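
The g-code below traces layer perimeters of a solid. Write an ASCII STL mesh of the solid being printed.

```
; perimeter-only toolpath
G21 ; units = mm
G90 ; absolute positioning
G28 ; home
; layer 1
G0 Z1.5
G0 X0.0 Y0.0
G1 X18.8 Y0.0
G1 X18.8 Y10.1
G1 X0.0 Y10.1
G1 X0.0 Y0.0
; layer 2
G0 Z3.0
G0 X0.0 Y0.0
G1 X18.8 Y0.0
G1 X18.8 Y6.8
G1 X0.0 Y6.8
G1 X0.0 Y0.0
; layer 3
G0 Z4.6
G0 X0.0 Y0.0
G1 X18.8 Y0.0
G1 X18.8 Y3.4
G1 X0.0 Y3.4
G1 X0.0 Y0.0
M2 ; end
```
solid part
  facet normal 0.0000 0.0000 -1.0000
    outer loop
      vertex 18.8 13.5 0.0
      vertex 18.8 0.0 0.0
      vertex 0.0 0.0 0.0
    endloop
  endfacet
  facet normal 0.0000 0.0000 -1.0000
    outer loop
      vertex 0.0 13.5 0.0
      vertex 18.8 13.5 0.0
      vertex 0.0 0.0 0.0
    endloop
  endfacet
  facet normal 0.0000 -1.0000 0.0000
    outer loop
      vertex 0.0 0.0 0.0
      vertex 18.8 0.0 0.0
      vertex 18.8 0.0 6.1
    endloop
  endfacet
  facet normal 0.0000 -1.0000 0.0000
    outer loop
      vertex 0.0 0.0 0.0
      vertex 18.8 0.0 6.1
      vertex 0.0 0.0 6.1
    endloop
  endfacet
  facet normal 0.0000 0.4118 0.9113
    outer loop
      vertex 0.0 0.0 6.1
      vertex 18.8 0.0 6.1
      vertex 18.8 13.5 0.0
    endloop
  endfacet
  facet normal 0.0000 0.4118 0.9113
    outer loop
      vertex 0.0 0.0 6.1
      vertex 18.8 13.5 0.0
      vertex 0.0 13.5 0.0
    endloop
  endfacet
  facet normal -1.0000 0.0000 0.0000
    outer loop
      vertex 0.0 0.0 6.1
      vertex 0.0 13.5 0.0
      vertex 0.0 0.0 0.0
    endloop
  endfacet
  facet normal 1.0000 0.0000 0.0000
    outer loop
      vertex 18.8 0.0 0.0
      vertex 18.8 13.5 0.0
      vertex 18.8 0.0 6.1
    endloop
  endfacet
endsolid part

The G0 Z moves step by Δz≈1.5 mm. The G1 loops shrink linearly with z, so the solid tapers from its base footprint up to z≈6.1. Closing with a flat bottom cap and the tapered top and triangulating gives 8 facets — a wedge (ramp): 18.8 × 13.5 mm base, rising to 6.1 mm along the y=0 edge and sloping linearly to z=0 at y=13.5.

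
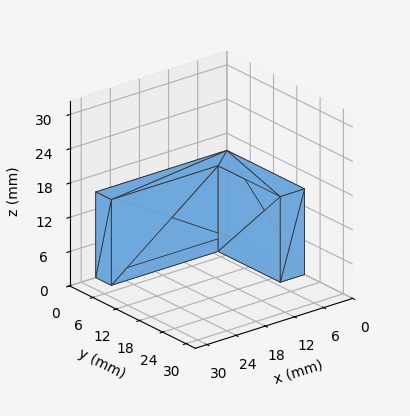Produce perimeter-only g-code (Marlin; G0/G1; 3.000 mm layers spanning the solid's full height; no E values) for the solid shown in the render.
Reading the render: the shape is an L-shaped prism: outer 27 × 20 mm, arm thicknesses ≈ 4 mm (horizontal) and 5 mm (vertical), extruded 15 mm in z (dimensions read to the nearest mm from the axis ticks). For the g-code, the solid's height is divided into equal slices at the stated Δz and each level perimeter traced with G1 moves after a G0 lift.

; perimeter-only toolpath
G21 ; units = mm
G90 ; absolute positioning
G28 ; home
; layer 1
G0 Z3.000
G0 X0.000 Y0.000
G1 X27.000 Y0.000
G1 X27.000 Y4.000
G1 X5.000 Y4.000
G1 X5.000 Y20.000
G1 X0.000 Y20.000
G1 X0.000 Y0.000
; layer 2
G0 Z6.000
G0 X0.000 Y0.000
G1 X27.000 Y0.000
G1 X27.000 Y4.000
G1 X5.000 Y4.000
G1 X5.000 Y20.000
G1 X0.000 Y20.000
G1 X0.000 Y0.000
; layer 3
G0 Z9.000
G0 X0.000 Y0.000
G1 X27.000 Y0.000
G1 X27.000 Y4.000
G1 X5.000 Y4.000
G1 X5.000 Y20.000
G1 X0.000 Y20.000
G1 X0.000 Y0.000
; layer 4
G0 Z12.000
G0 X0.000 Y0.000
G1 X27.000 Y0.000
G1 X27.000 Y4.000
G1 X5.000 Y4.000
G1 X5.000 Y20.000
G1 X0.000 Y20.000
G1 X0.000 Y0.000
; layer 5
G0 Z15.000
G0 X0.000 Y0.000
G1 X27.000 Y0.000
G1 X27.000 Y4.000
G1 X5.000 Y4.000
G1 X5.000 Y20.000
G1 X0.000 Y20.000
G1 X0.000 Y0.000
M2 ; end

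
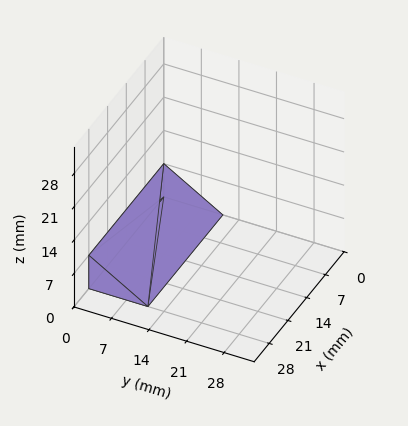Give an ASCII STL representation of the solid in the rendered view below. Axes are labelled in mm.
Reading the render: the shape is a wedge (ramp): 28 × 11 mm base, rising to 7 mm along the y=0 edge and sloping linearly to z=0 at y=11 (dimensions read to the nearest mm from the axis ticks). For the STL, each face is triangulated and given an outward normal.

solid part
  facet normal 0.0000 0.0000 -1.0000
    outer loop
      vertex 28.000 11.000 0.000
      vertex 28.000 0.000 0.000
      vertex 0.000 0.000 0.000
    endloop
  endfacet
  facet normal 0.0000 0.0000 -1.0000
    outer loop
      vertex 0.000 11.000 0.000
      vertex 28.000 11.000 0.000
      vertex 0.000 0.000 0.000
    endloop
  endfacet
  facet normal 0.0000 -1.0000 0.0000
    outer loop
      vertex 0.000 0.000 0.000
      vertex 28.000 0.000 0.000
      vertex 28.000 0.000 7.000
    endloop
  endfacet
  facet normal 0.0000 -1.0000 0.0000
    outer loop
      vertex 0.000 0.000 0.000
      vertex 28.000 0.000 7.000
      vertex 0.000 0.000 7.000
    endloop
  endfacet
  facet normal 0.0000 0.5369 0.8437
    outer loop
      vertex 0.000 0.000 7.000
      vertex 28.000 0.000 7.000
      vertex 28.000 11.000 0.000
    endloop
  endfacet
  facet normal 0.0000 0.5369 0.8437
    outer loop
      vertex 0.000 0.000 7.000
      vertex 28.000 11.000 0.000
      vertex 0.000 11.000 0.000
    endloop
  endfacet
  facet normal -1.0000 0.0000 0.0000
    outer loop
      vertex 0.000 0.000 7.000
      vertex 0.000 11.000 0.000
      vertex 0.000 0.000 0.000
    endloop
  endfacet
  facet normal 1.0000 0.0000 0.0000
    outer loop
      vertex 28.000 0.000 0.000
      vertex 28.000 11.000 0.000
      vertex 28.000 0.000 7.000
    endloop
  endfacet
endsolid part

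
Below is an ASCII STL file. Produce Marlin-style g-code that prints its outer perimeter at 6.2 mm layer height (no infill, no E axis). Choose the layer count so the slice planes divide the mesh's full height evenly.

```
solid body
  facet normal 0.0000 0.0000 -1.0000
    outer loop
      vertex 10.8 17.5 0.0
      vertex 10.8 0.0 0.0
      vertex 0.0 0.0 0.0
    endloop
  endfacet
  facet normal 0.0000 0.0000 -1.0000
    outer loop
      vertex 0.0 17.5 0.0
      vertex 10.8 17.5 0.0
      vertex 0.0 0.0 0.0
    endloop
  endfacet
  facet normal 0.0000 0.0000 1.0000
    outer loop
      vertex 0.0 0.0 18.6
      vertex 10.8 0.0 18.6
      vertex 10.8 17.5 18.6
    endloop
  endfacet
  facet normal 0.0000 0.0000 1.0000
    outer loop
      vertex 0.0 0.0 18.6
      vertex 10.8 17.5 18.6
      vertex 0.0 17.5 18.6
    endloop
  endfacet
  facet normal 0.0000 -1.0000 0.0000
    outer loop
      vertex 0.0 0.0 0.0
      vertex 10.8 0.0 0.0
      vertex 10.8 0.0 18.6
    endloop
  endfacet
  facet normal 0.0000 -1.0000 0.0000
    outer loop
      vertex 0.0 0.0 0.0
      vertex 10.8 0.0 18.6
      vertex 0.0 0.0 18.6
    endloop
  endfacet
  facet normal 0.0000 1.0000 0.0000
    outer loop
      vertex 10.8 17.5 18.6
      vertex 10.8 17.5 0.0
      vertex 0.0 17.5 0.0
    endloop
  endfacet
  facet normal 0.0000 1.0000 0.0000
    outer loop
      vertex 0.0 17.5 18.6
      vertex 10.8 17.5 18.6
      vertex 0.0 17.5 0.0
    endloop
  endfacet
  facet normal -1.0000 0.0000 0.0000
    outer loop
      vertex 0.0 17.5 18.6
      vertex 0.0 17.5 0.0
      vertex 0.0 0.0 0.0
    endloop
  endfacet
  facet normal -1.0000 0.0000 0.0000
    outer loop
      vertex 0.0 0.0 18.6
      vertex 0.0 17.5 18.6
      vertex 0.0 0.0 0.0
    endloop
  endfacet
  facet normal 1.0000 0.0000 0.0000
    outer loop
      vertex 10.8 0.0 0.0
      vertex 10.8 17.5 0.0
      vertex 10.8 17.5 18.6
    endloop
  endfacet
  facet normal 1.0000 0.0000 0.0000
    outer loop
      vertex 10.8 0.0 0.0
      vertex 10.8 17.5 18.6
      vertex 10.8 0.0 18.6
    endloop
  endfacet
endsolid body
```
; perimeter-only toolpath
G21 ; units = mm
G90 ; absolute positioning
G28 ; home
; layer 1
G0 Z6.2
G0 X0.0 Y0.0
G1 X10.8 Y0.0
G1 X10.8 Y17.5
G1 X0.0 Y17.5
G1 X0.0 Y0.0
; layer 2
G0 Z12.4
G0 X0.0 Y0.0
G1 X10.8 Y0.0
G1 X10.8 Y17.5
G1 X0.0 Y17.5
G1 X0.0 Y0.0
; layer 3
G0 Z18.6
G0 X0.0 Y0.0
G1 X10.8 Y0.0
G1 X10.8 Y17.5
G1 X0.0 Y17.5
G1 X0.0 Y0.0
M2 ; end

The solid is a rectangular box, roughly 10.8 × 17.5 mm footprint and 18.6 mm tall. Slicing at Δz = 6.2 mm — 3 equal slices spanning the solid's height, so layer i sits at z = i·h/3 — gives 3 non-empty perimeters. Each is a 4-segment closed polygon; G0 lifts to the layer z and rapids to the start vertex, then G1 traces the edges.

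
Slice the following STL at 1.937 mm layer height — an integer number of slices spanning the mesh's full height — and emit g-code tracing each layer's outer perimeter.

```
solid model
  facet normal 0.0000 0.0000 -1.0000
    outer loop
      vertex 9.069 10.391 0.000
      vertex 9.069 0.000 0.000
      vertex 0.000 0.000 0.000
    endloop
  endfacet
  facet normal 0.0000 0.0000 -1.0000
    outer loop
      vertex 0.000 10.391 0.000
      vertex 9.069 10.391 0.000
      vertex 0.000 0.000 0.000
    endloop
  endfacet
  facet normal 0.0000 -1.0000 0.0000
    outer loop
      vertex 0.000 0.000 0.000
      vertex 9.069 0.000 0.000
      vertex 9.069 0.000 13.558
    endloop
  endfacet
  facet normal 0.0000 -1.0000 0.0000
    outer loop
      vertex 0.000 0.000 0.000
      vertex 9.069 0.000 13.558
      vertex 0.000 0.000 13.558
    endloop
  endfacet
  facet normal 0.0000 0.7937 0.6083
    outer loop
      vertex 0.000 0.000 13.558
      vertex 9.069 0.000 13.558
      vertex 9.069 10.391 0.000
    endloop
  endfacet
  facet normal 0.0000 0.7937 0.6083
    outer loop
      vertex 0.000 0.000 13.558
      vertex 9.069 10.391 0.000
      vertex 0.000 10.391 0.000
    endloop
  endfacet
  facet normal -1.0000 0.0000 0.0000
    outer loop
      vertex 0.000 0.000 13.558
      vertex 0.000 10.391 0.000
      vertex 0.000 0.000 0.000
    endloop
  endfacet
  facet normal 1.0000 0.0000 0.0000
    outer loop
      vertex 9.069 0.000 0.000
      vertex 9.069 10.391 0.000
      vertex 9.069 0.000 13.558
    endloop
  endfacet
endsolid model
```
; perimeter-only toolpath
G21 ; units = mm
G90 ; absolute positioning
G28 ; home
; layer 1
G0 Z1.937
G0 X0.000 Y0.000
G1 X9.069 Y0.000
G1 X9.069 Y8.907
G1 X0.000 Y8.907
G1 X0.000 Y0.000
; layer 2
G0 Z3.874
G0 X0.000 Y0.000
G1 X9.069 Y0.000
G1 X9.069 Y7.422
G1 X0.000 Y7.422
G1 X0.000 Y0.000
; layer 3
G0 Z5.811
G0 X0.000 Y0.000
G1 X9.069 Y0.000
G1 X9.069 Y5.938
G1 X0.000 Y5.938
G1 X0.000 Y0.000
; layer 4
G0 Z7.747
G0 X0.000 Y0.000
G1 X9.069 Y0.000
G1 X9.069 Y4.453
G1 X0.000 Y4.453
G1 X0.000 Y0.000
; layer 5
G0 Z9.684
G0 X0.000 Y0.000
G1 X9.069 Y0.000
G1 X9.069 Y2.969
G1 X0.000 Y2.969
G1 X0.000 Y0.000
; layer 6
G0 Z11.621
G0 X0.000 Y0.000
G1 X9.069 Y0.000
G1 X9.069 Y1.484
G1 X0.000 Y1.484
G1 X0.000 Y0.000
M2 ; end

The solid is a wedge (ramp): 9.07 × 10.4 mm base, rising to 13.6 mm along the y=0 edge and sloping linearly to z=0 at y=10.4. Slicing at Δz = 1.937 mm — 7 equal slices spanning the solid's height, so layer i sits at z = i·h/7 — gives 6 non-empty perimeters. Each is a 4-segment closed polygon; G0 lifts to the layer z and rapids to the start vertex, then G1 traces the edges. The cross-section shrinks linearly with z (the slice at the apex is degenerate and omitted).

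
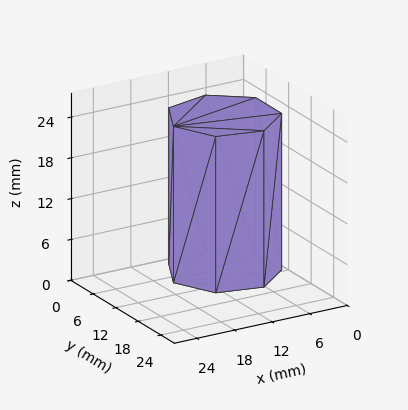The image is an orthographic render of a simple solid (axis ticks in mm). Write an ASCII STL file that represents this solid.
Reading the render: the shape is a regular 7-sided prism (a cylinder approximated with 7 flat sides), circumscribed radius ≈ 8 mm, height ≈ 23 mm (dimensions read to the nearest mm from the axis ticks). For the STL, each face is triangulated and given an outward normal.

solid part
  facet normal 0.0000 0.0000 -1.0000
    outer loop
      vertex 6.220 15.799 0.000
      vertex 12.988 14.255 0.000
      vertex 16.000 8.000 0.000
    endloop
  endfacet
  facet normal 0.0000 0.0000 -1.0000
    outer loop
      vertex 0.792 11.471 0.000
      vertex 6.220 15.799 0.000
      vertex 16.000 8.000 0.000
    endloop
  endfacet
  facet normal 0.0000 0.0000 -1.0000
    outer loop
      vertex 0.792 4.529 0.000
      vertex 0.792 11.471 0.000
      vertex 16.000 8.000 0.000
    endloop
  endfacet
  facet normal 0.0000 0.0000 -1.0000
    outer loop
      vertex 6.220 0.201 0.000
      vertex 0.792 4.529 0.000
      vertex 16.000 8.000 0.000
    endloop
  endfacet
  facet normal 0.0000 0.0000 -1.0000
    outer loop
      vertex 12.988 1.745 0.000
      vertex 6.220 0.201 0.000
      vertex 16.000 8.000 0.000
    endloop
  endfacet
  facet normal 0.0000 0.0000 1.0000
    outer loop
      vertex 16.000 8.000 23.000
      vertex 12.988 14.255 23.000
      vertex 6.220 15.799 23.000
    endloop
  endfacet
  facet normal 0.0000 0.0000 1.0000
    outer loop
      vertex 16.000 8.000 23.000
      vertex 6.220 15.799 23.000
      vertex 0.792 11.471 23.000
    endloop
  endfacet
  facet normal 0.0000 0.0000 1.0000
    outer loop
      vertex 16.000 8.000 23.000
      vertex 0.792 11.471 23.000
      vertex 0.792 4.529 23.000
    endloop
  endfacet
  facet normal 0.0000 0.0000 1.0000
    outer loop
      vertex 16.000 8.000 23.000
      vertex 0.792 4.529 23.000
      vertex 6.220 0.201 23.000
    endloop
  endfacet
  facet normal 0.0000 0.0000 1.0000
    outer loop
      vertex 16.000 8.000 23.000
      vertex 6.220 0.201 23.000
      vertex 12.988 1.745 23.000
    endloop
  endfacet
  facet normal 0.9010 0.4339 0.0000
    outer loop
      vertex 16.000 8.000 0.000
      vertex 12.988 14.255 0.000
      vertex 12.988 14.255 23.000
    endloop
  endfacet
  facet normal 0.9010 0.4339 0.0000
    outer loop
      vertex 16.000 8.000 0.000
      vertex 12.988 14.255 23.000
      vertex 16.000 8.000 23.000
    endloop
  endfacet
  facet normal 0.2224 0.9750 0.0000
    outer loop
      vertex 12.988 14.255 0.000
      vertex 6.220 15.799 0.000
      vertex 6.220 15.799 23.000
    endloop
  endfacet
  facet normal 0.2224 0.9750 0.0000
    outer loop
      vertex 12.988 14.255 0.000
      vertex 6.220 15.799 23.000
      vertex 12.988 14.255 23.000
    endloop
  endfacet
  facet normal -0.6234 0.7819 0.0000
    outer loop
      vertex 6.220 15.799 0.000
      vertex 0.792 11.471 0.000
      vertex 0.792 11.471 23.000
    endloop
  endfacet
  facet normal -0.6234 0.7819 0.0000
    outer loop
      vertex 6.220 15.799 0.000
      vertex 0.792 11.471 23.000
      vertex 6.220 15.799 23.000
    endloop
  endfacet
  facet normal -1.0000 0.0000 0.0000
    outer loop
      vertex 0.792 11.471 0.000
      vertex 0.792 4.529 0.000
      vertex 0.792 4.529 23.000
    endloop
  endfacet
  facet normal -1.0000 0.0000 0.0000
    outer loop
      vertex 0.792 11.471 0.000
      vertex 0.792 4.529 23.000
      vertex 0.792 11.471 23.000
    endloop
  endfacet
  facet normal -0.6234 -0.7819 0.0000
    outer loop
      vertex 0.792 4.529 0.000
      vertex 6.220 0.201 0.000
      vertex 6.220 0.201 23.000
    endloop
  endfacet
  facet normal -0.6234 -0.7819 0.0000
    outer loop
      vertex 0.792 4.529 0.000
      vertex 6.220 0.201 23.000
      vertex 0.792 4.529 23.000
    endloop
  endfacet
  facet normal 0.2224 -0.9750 0.0000
    outer loop
      vertex 6.220 0.201 0.000
      vertex 12.988 1.745 0.000
      vertex 12.988 1.745 23.000
    endloop
  endfacet
  facet normal 0.2224 -0.9750 0.0000
    outer loop
      vertex 6.220 0.201 0.000
      vertex 12.988 1.745 23.000
      vertex 6.220 0.201 23.000
    endloop
  endfacet
  facet normal 0.9010 -0.4339 0.0000
    outer loop
      vertex 12.988 1.745 0.000
      vertex 16.000 8.000 0.000
      vertex 16.000 8.000 23.000
    endloop
  endfacet
  facet normal 0.9010 -0.4339 0.0000
    outer loop
      vertex 12.988 1.745 0.000
      vertex 16.000 8.000 23.000
      vertex 12.988 1.745 23.000
    endloop
  endfacet
endsolid part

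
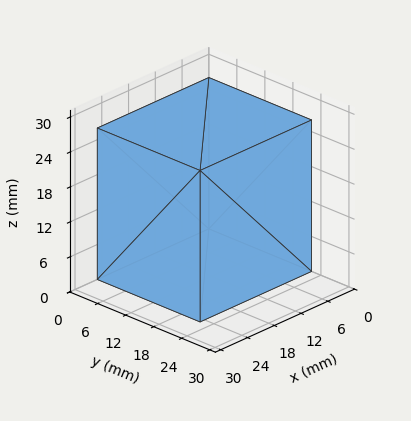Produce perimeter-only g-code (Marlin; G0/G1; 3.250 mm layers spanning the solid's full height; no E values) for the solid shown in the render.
Reading the render: the shape is a rectangular box, roughly 25 × 22 mm footprint and 26 mm tall (dimensions read to the nearest mm from the axis ticks). For the g-code, the solid's height is divided into equal slices at the stated Δz and each level perimeter traced with G1 moves after a G0 lift.

; perimeter-only toolpath
G21 ; units = mm
G90 ; absolute positioning
G28 ; home
; layer 1
G0 Z3.250
G0 X0.000 Y0.000
G1 X25.000 Y0.000
G1 X25.000 Y22.000
G1 X0.000 Y22.000
G1 X0.000 Y0.000
; layer 2
G0 Z6.500
G0 X0.000 Y0.000
G1 X25.000 Y0.000
G1 X25.000 Y22.000
G1 X0.000 Y22.000
G1 X0.000 Y0.000
; layer 3
G0 Z9.750
G0 X0.000 Y0.000
G1 X25.000 Y0.000
G1 X25.000 Y22.000
G1 X0.000 Y22.000
G1 X0.000 Y0.000
; layer 4
G0 Z13.000
G0 X0.000 Y0.000
G1 X25.000 Y0.000
G1 X25.000 Y22.000
G1 X0.000 Y22.000
G1 X0.000 Y0.000
; layer 5
G0 Z16.250
G0 X0.000 Y0.000
G1 X25.000 Y0.000
G1 X25.000 Y22.000
G1 X0.000 Y22.000
G1 X0.000 Y0.000
; layer 6
G0 Z19.500
G0 X0.000 Y0.000
G1 X25.000 Y0.000
G1 X25.000 Y22.000
G1 X0.000 Y22.000
G1 X0.000 Y0.000
; layer 7
G0 Z22.750
G0 X0.000 Y0.000
G1 X25.000 Y0.000
G1 X25.000 Y22.000
G1 X0.000 Y22.000
G1 X0.000 Y0.000
; layer 8
G0 Z26.000
G0 X0.000 Y0.000
G1 X25.000 Y0.000
G1 X25.000 Y22.000
G1 X0.000 Y22.000
G1 X0.000 Y0.000
M2 ; end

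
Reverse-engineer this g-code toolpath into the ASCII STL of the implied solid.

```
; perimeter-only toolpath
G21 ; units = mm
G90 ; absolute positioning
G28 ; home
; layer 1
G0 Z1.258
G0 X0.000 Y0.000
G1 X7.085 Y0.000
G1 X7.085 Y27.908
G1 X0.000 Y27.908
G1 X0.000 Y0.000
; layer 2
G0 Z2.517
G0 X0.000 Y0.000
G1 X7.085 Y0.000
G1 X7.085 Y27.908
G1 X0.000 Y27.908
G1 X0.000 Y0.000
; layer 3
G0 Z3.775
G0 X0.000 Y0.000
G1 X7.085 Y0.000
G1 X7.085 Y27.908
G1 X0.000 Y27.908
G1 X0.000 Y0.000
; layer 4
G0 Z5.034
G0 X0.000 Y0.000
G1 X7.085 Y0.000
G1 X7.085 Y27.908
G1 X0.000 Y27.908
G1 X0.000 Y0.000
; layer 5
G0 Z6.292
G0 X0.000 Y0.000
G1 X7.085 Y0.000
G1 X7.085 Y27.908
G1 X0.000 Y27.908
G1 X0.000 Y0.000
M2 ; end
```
solid part
  facet normal 0.0000 0.0000 -1.0000
    outer loop
      vertex 7.085 27.908 0.000
      vertex 7.085 0.000 0.000
      vertex 0.000 0.000 0.000
    endloop
  endfacet
  facet normal 0.0000 0.0000 -1.0000
    outer loop
      vertex 0.000 27.908 0.000
      vertex 7.085 27.908 0.000
      vertex 0.000 0.000 0.000
    endloop
  endfacet
  facet normal 0.0000 0.0000 1.0000
    outer loop
      vertex 0.000 0.000 6.292
      vertex 7.085 0.000 6.292
      vertex 7.085 27.908 6.292
    endloop
  endfacet
  facet normal 0.0000 0.0000 1.0000
    outer loop
      vertex 0.000 0.000 6.292
      vertex 7.085 27.908 6.292
      vertex 0.000 27.908 6.292
    endloop
  endfacet
  facet normal 0.0000 -1.0000 0.0000
    outer loop
      vertex 0.000 0.000 0.000
      vertex 7.085 0.000 0.000
      vertex 7.085 0.000 6.292
    endloop
  endfacet
  facet normal 0.0000 -1.0000 0.0000
    outer loop
      vertex 0.000 0.000 0.000
      vertex 7.085 0.000 6.292
      vertex 0.000 0.000 6.292
    endloop
  endfacet
  facet normal 0.0000 1.0000 0.0000
    outer loop
      vertex 7.085 27.908 6.292
      vertex 7.085 27.908 0.000
      vertex 0.000 27.908 0.000
    endloop
  endfacet
  facet normal 0.0000 1.0000 0.0000
    outer loop
      vertex 0.000 27.908 6.292
      vertex 7.085 27.908 6.292
      vertex 0.000 27.908 0.000
    endloop
  endfacet
  facet normal -1.0000 0.0000 0.0000
    outer loop
      vertex 0.000 27.908 6.292
      vertex 0.000 27.908 0.000
      vertex 0.000 0.000 0.000
    endloop
  endfacet
  facet normal -1.0000 0.0000 0.0000
    outer loop
      vertex 0.000 0.000 6.292
      vertex 0.000 27.908 6.292
      vertex 0.000 0.000 0.000
    endloop
  endfacet
  facet normal 1.0000 0.0000 0.0000
    outer loop
      vertex 7.085 0.000 0.000
      vertex 7.085 27.908 0.000
      vertex 7.085 27.908 6.292
    endloop
  endfacet
  facet normal 1.0000 0.0000 0.0000
    outer loop
      vertex 7.085 0.000 0.000
      vertex 7.085 27.908 6.292
      vertex 7.085 0.000 6.292
    endloop
  endfacet
endsolid part

The G0 Z moves step by Δz≈1.258 mm. Every layer's G1 loop is the same polygon, so the solid is a straight extrusion of it from z=0 to z≈6.29. Closing with flat bottom and top caps and triangulating gives 12 facets — a rectangular box, roughly 7.08 × 27.9 mm footprint and 6.29 mm tall.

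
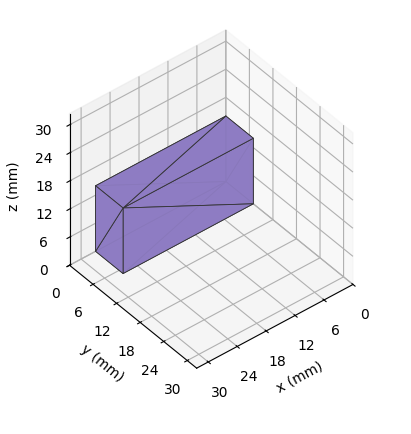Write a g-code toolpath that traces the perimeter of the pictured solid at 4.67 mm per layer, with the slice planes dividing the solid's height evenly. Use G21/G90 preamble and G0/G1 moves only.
Reading the render: the shape is a rectangular box, roughly 27 × 7 mm footprint and 14 mm tall (dimensions read to the nearest mm from the axis ticks). For the g-code, the solid's height is divided into equal slices at the stated Δz and each level perimeter traced with G1 moves after a G0 lift.

; perimeter-only toolpath
G21 ; units = mm
G90 ; absolute positioning
G28 ; home
; layer 1
G0 Z4.67
G0 X0.00 Y0.00
G1 X27.00 Y0.00
G1 X27.00 Y7.00
G1 X0.00 Y7.00
G1 X0.00 Y0.00
; layer 2
G0 Z9.33
G0 X0.00 Y0.00
G1 X27.00 Y0.00
G1 X27.00 Y7.00
G1 X0.00 Y7.00
G1 X0.00 Y0.00
; layer 3
G0 Z14.00
G0 X0.00 Y0.00
G1 X27.00 Y0.00
G1 X27.00 Y7.00
G1 X0.00 Y7.00
G1 X0.00 Y0.00
M2 ; end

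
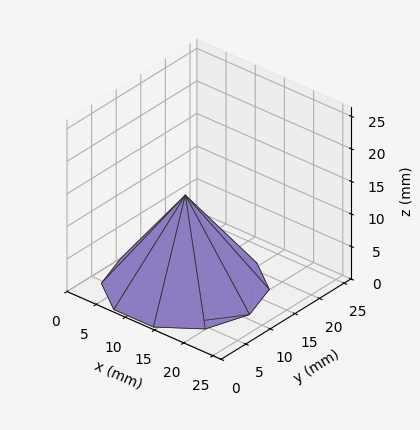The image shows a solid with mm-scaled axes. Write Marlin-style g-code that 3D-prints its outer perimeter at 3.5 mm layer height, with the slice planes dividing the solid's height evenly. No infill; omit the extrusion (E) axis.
Reading the render: the shape is a regular 10-sided pyramid, base circumscribed radius ≈ 11 mm, apex at z ≈ 14 mm (dimensions read to the nearest mm from the axis ticks). For the g-code, the solid's height is divided into equal slices at the stated Δz and each level perimeter traced with G1 moves after a G0 lift.

; perimeter-only toolpath
G21 ; units = mm
G90 ; absolute positioning
G28 ; home
; layer 1
G0 Z3.5
G0 X19.2 Y11.0
G1 X17.7 Y15.9
G1 X13.6 Y18.9
G1 X8.4 Y18.9
G1 X4.3 Y15.9
G1 X2.8 Y11.0
G1 X4.3 Y6.1
G1 X8.4 Y3.1
G1 X13.6 Y3.1
G1 X17.7 Y6.1
G1 X19.2 Y11.0
; layer 2
G0 Z7.0
G0 X16.5 Y11.0
G1 X15.4 Y14.2
G1 X12.7 Y16.2
G1 X9.3 Y16.2
G1 X6.5 Y14.2
G1 X5.5 Y11.0
G1 X6.5 Y7.8
G1 X9.3 Y5.8
G1 X12.7 Y5.8
G1 X15.4 Y7.8
G1 X16.5 Y11.0
; layer 3
G0 Z10.5
G0 X13.8 Y11.0
G1 X13.2 Y12.6
G1 X11.8 Y13.6
G1 X10.2 Y13.6
G1 X8.8 Y12.6
G1 X8.2 Y11.0
G1 X8.8 Y9.4
G1 X10.2 Y8.4
G1 X11.8 Y8.4
G1 X13.2 Y9.4
G1 X13.8 Y11.0
M2 ; end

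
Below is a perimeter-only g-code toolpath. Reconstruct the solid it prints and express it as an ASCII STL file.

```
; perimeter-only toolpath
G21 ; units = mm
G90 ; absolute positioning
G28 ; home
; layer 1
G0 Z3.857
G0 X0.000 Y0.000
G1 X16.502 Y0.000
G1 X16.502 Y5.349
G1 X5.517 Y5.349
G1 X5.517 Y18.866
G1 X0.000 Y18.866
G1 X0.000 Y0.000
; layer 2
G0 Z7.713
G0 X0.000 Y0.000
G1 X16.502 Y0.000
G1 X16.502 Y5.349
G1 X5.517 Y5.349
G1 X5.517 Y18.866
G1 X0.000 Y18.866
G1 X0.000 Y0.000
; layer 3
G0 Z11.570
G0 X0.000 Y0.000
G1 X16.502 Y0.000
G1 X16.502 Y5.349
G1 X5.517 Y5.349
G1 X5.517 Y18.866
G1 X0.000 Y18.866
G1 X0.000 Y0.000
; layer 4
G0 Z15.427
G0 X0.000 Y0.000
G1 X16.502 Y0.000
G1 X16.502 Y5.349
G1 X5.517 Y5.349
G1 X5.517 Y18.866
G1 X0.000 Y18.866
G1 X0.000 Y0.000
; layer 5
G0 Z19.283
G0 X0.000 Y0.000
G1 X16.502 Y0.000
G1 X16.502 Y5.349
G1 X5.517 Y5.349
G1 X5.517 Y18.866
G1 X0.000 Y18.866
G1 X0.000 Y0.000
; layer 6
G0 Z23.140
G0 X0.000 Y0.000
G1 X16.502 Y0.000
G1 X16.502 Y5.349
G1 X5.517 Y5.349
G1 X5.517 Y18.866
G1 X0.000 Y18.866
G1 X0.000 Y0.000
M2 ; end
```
solid part
  facet normal 0.0000 0.0000 -1.0000
    outer loop
      vertex 16.502 5.349 0.000
      vertex 16.502 0.000 0.000
      vertex 0.000 0.000 0.000
    endloop
  endfacet
  facet normal 0.0000 0.0000 -1.0000
    outer loop
      vertex 5.517 5.349 0.000
      vertex 16.502 5.349 0.000
      vertex 0.000 0.000 0.000
    endloop
  endfacet
  facet normal 0.0000 0.0000 -1.0000
    outer loop
      vertex 5.517 18.866 0.000
      vertex 5.517 5.349 0.000
      vertex 0.000 0.000 0.000
    endloop
  endfacet
  facet normal 0.0000 0.0000 -1.0000
    outer loop
      vertex 0.000 18.866 0.000
      vertex 5.517 18.866 0.000
      vertex 0.000 0.000 0.000
    endloop
  endfacet
  facet normal 0.0000 0.0000 1.0000
    outer loop
      vertex 0.000 0.000 23.140
      vertex 16.502 0.000 23.140
      vertex 16.502 5.349 23.140
    endloop
  endfacet
  facet normal 0.0000 0.0000 1.0000
    outer loop
      vertex 0.000 0.000 23.140
      vertex 16.502 5.349 23.140
      vertex 5.517 5.349 23.140
    endloop
  endfacet
  facet normal 0.0000 0.0000 1.0000
    outer loop
      vertex 0.000 0.000 23.140
      vertex 5.517 5.349 23.140
      vertex 5.517 18.866 23.140
    endloop
  endfacet
  facet normal 0.0000 0.0000 1.0000
    outer loop
      vertex 0.000 0.000 23.140
      vertex 5.517 18.866 23.140
      vertex 0.000 18.866 23.140
    endloop
  endfacet
  facet normal 0.0000 -1.0000 0.0000
    outer loop
      vertex 0.000 0.000 0.000
      vertex 16.502 0.000 0.000
      vertex 16.502 0.000 23.140
    endloop
  endfacet
  facet normal 0.0000 -1.0000 0.0000
    outer loop
      vertex 0.000 0.000 0.000
      vertex 16.502 0.000 23.140
      vertex 0.000 0.000 23.140
    endloop
  endfacet
  facet normal 1.0000 0.0000 0.0000
    outer loop
      vertex 16.502 0.000 0.000
      vertex 16.502 5.349 0.000
      vertex 16.502 5.349 23.140
    endloop
  endfacet
  facet normal 1.0000 0.0000 0.0000
    outer loop
      vertex 16.502 0.000 0.000
      vertex 16.502 5.349 23.140
      vertex 16.502 0.000 23.140
    endloop
  endfacet
  facet normal 0.0000 1.0000 0.0000
    outer loop
      vertex 16.502 5.349 0.000
      vertex 5.517 5.349 0.000
      vertex 5.517 5.349 23.140
    endloop
  endfacet
  facet normal 0.0000 1.0000 0.0000
    outer loop
      vertex 16.502 5.349 0.000
      vertex 5.517 5.349 23.140
      vertex 16.502 5.349 23.140
    endloop
  endfacet
  facet normal 1.0000 0.0000 0.0000
    outer loop
      vertex 5.517 5.349 0.000
      vertex 5.517 18.866 0.000
      vertex 5.517 18.866 23.140
    endloop
  endfacet
  facet normal 1.0000 0.0000 0.0000
    outer loop
      vertex 5.517 5.349 0.000
      vertex 5.517 18.866 23.140
      vertex 5.517 5.349 23.140
    endloop
  endfacet
  facet normal 0.0000 1.0000 0.0000
    outer loop
      vertex 5.517 18.866 0.000
      vertex 0.000 18.866 0.000
      vertex 0.000 18.866 23.140
    endloop
  endfacet
  facet normal 0.0000 1.0000 0.0000
    outer loop
      vertex 5.517 18.866 0.000
      vertex 0.000 18.866 23.140
      vertex 5.517 18.866 23.140
    endloop
  endfacet
  facet normal -1.0000 0.0000 0.0000
    outer loop
      vertex 0.000 18.866 0.000
      vertex 0.000 0.000 0.000
      vertex 0.000 0.000 23.140
    endloop
  endfacet
  facet normal -1.0000 0.0000 0.0000
    outer loop
      vertex 0.000 18.866 0.000
      vertex 0.000 0.000 23.140
      vertex 0.000 18.866 23.140
    endloop
  endfacet
endsolid part

The G0 Z moves step by Δz≈3.857 mm. Every layer's G1 loop is the same polygon, so the solid is a straight extrusion of it from z=0 to z≈23.1. Closing with flat bottom and top caps and triangulating gives 20 facets — an L-shaped prism: outer 16.5 × 18.9 mm, arm thicknesses ≈ 5.35 mm (horizontal) and 5.52 mm (vertical), extruded 23.1 mm in z.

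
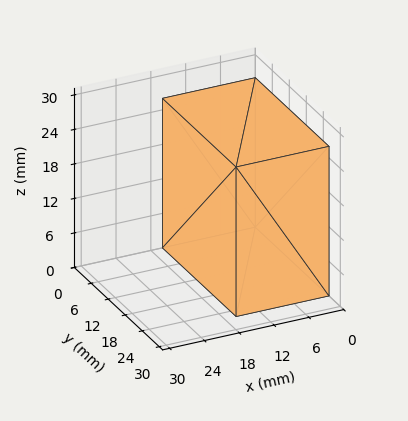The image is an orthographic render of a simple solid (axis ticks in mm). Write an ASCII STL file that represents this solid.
Reading the render: the shape is a rectangular box, roughly 16 × 26 mm footprint and 26 mm tall (dimensions read to the nearest mm from the axis ticks). For the STL, each face is triangulated and given an outward normal.

solid part
  facet normal 0.0000 0.0000 -1.0000
    outer loop
      vertex 16.00 26.00 0.00
      vertex 16.00 0.00 0.00
      vertex 0.00 0.00 0.00
    endloop
  endfacet
  facet normal 0.0000 0.0000 -1.0000
    outer loop
      vertex 0.00 26.00 0.00
      vertex 16.00 26.00 0.00
      vertex 0.00 0.00 0.00
    endloop
  endfacet
  facet normal 0.0000 0.0000 1.0000
    outer loop
      vertex 0.00 0.00 26.00
      vertex 16.00 0.00 26.00
      vertex 16.00 26.00 26.00
    endloop
  endfacet
  facet normal 0.0000 0.0000 1.0000
    outer loop
      vertex 0.00 0.00 26.00
      vertex 16.00 26.00 26.00
      vertex 0.00 26.00 26.00
    endloop
  endfacet
  facet normal 0.0000 -1.0000 0.0000
    outer loop
      vertex 0.00 0.00 0.00
      vertex 16.00 0.00 0.00
      vertex 16.00 0.00 26.00
    endloop
  endfacet
  facet normal 0.0000 -1.0000 0.0000
    outer loop
      vertex 0.00 0.00 0.00
      vertex 16.00 0.00 26.00
      vertex 0.00 0.00 26.00
    endloop
  endfacet
  facet normal 0.0000 1.0000 0.0000
    outer loop
      vertex 16.00 26.00 26.00
      vertex 16.00 26.00 0.00
      vertex 0.00 26.00 0.00
    endloop
  endfacet
  facet normal 0.0000 1.0000 0.0000
    outer loop
      vertex 0.00 26.00 26.00
      vertex 16.00 26.00 26.00
      vertex 0.00 26.00 0.00
    endloop
  endfacet
  facet normal -1.0000 0.0000 0.0000
    outer loop
      vertex 0.00 26.00 26.00
      vertex 0.00 26.00 0.00
      vertex 0.00 0.00 0.00
    endloop
  endfacet
  facet normal -1.0000 0.0000 0.0000
    outer loop
      vertex 0.00 0.00 26.00
      vertex 0.00 26.00 26.00
      vertex 0.00 0.00 0.00
    endloop
  endfacet
  facet normal 1.0000 0.0000 0.0000
    outer loop
      vertex 16.00 0.00 0.00
      vertex 16.00 26.00 0.00
      vertex 16.00 26.00 26.00
    endloop
  endfacet
  facet normal 1.0000 0.0000 0.0000
    outer loop
      vertex 16.00 0.00 0.00
      vertex 16.00 26.00 26.00
      vertex 16.00 0.00 26.00
    endloop
  endfacet
endsolid part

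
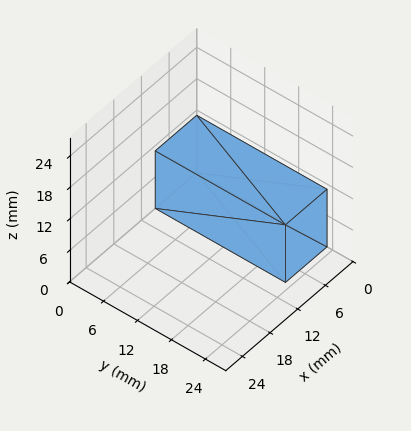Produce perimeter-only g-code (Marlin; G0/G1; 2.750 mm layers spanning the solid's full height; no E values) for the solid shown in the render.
Reading the render: the shape is a rectangular box, roughly 9 × 23 mm footprint and 11 mm tall (dimensions read to the nearest mm from the axis ticks). For the g-code, the solid's height is divided into equal slices at the stated Δz and each level perimeter traced with G1 moves after a G0 lift.

; perimeter-only toolpath
G21 ; units = mm
G90 ; absolute positioning
G28 ; home
; layer 1
G0 Z2.750
G0 X0.000 Y0.000
G1 X9.000 Y0.000
G1 X9.000 Y23.000
G1 X0.000 Y23.000
G1 X0.000 Y0.000
; layer 2
G0 Z5.500
G0 X0.000 Y0.000
G1 X9.000 Y0.000
G1 X9.000 Y23.000
G1 X0.000 Y23.000
G1 X0.000 Y0.000
; layer 3
G0 Z8.250
G0 X0.000 Y0.000
G1 X9.000 Y0.000
G1 X9.000 Y23.000
G1 X0.000 Y23.000
G1 X0.000 Y0.000
; layer 4
G0 Z11.000
G0 X0.000 Y0.000
G1 X9.000 Y0.000
G1 X9.000 Y23.000
G1 X0.000 Y23.000
G1 X0.000 Y0.000
M2 ; end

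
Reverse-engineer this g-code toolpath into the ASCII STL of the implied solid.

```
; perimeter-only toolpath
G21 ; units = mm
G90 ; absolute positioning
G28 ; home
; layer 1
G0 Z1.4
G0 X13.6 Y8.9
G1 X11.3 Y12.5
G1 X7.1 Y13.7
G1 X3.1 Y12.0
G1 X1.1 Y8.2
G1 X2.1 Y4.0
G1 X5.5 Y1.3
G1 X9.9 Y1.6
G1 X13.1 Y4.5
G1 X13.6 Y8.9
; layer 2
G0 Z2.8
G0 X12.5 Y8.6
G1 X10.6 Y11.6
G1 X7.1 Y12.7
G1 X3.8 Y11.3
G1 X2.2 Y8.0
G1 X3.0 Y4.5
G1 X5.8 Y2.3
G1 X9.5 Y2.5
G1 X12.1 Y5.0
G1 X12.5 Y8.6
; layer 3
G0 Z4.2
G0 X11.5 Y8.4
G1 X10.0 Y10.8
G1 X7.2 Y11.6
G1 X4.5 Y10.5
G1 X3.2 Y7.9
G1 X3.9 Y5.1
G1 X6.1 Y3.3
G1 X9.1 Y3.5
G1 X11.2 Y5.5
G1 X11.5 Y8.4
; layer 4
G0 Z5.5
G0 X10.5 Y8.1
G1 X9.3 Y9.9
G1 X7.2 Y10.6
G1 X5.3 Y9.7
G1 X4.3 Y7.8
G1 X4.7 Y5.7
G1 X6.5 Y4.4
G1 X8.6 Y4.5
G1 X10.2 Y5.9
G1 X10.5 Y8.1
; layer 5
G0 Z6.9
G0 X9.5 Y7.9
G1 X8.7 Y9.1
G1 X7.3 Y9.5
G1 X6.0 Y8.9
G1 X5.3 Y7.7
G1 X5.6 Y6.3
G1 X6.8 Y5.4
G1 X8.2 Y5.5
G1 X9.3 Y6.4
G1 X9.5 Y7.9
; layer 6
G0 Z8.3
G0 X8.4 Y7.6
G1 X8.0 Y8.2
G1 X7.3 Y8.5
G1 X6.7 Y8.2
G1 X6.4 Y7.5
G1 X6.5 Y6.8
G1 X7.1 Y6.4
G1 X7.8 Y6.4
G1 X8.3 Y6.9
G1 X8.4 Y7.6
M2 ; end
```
solid part
  facet normal 0.0000 0.0000 -1.0000
    outer loop
      vertex 7.0 14.8 0.0
      vertex 11.9 13.3 0.0
      vertex 14.6 9.1 0.0
    endloop
  endfacet
  facet normal 0.0000 0.0000 -1.0000
    outer loop
      vertex 2.4 12.8 0.0
      vertex 7.0 14.8 0.0
      vertex 14.6 9.1 0.0
    endloop
  endfacet
  facet normal 0.0000 0.0000 -1.0000
    outer loop
      vertex 0.1 8.3 0.0
      vertex 2.4 12.8 0.0
      vertex 14.6 9.1 0.0
    endloop
  endfacet
  facet normal 0.0000 0.0000 -1.0000
    outer loop
      vertex 1.2 3.4 0.0
      vertex 0.1 8.3 0.0
      vertex 14.6 9.1 0.0
    endloop
  endfacet
  facet normal 0.0000 0.0000 -1.0000
    outer loop
      vertex 5.2 0.3 0.0
      vertex 1.2 3.4 0.0
      vertex 14.6 9.1 0.0
    endloop
  endfacet
  facet normal 0.0000 0.0000 -1.0000
    outer loop
      vertex 10.3 0.6 0.0
      vertex 5.2 0.3 0.0
      vertex 14.6 9.1 0.0
    endloop
  endfacet
  facet normal 0.0000 0.0000 -1.0000
    outer loop
      vertex 14.0 4.0 0.0
      vertex 10.3 0.6 0.0
      vertex 14.6 9.1 0.0
    endloop
  endfacet
  facet normal 0.6829 0.4390 0.5839
    outer loop
      vertex 14.6 9.1 0.0
      vertex 11.9 13.3 0.0
      vertex 7.4 7.4 9.7
    endloop
  endfacet
  facet normal 0.2378 0.7769 0.5829
    outer loop
      vertex 11.9 13.3 0.0
      vertex 7.0 14.8 0.0
      vertex 7.4 7.4 9.7
    endloop
  endfacet
  facet normal -0.3242 0.7456 0.5822
    outer loop
      vertex 7.0 14.8 0.0
      vertex 2.4 12.8 0.0
      vertex 7.4 7.4 9.7
    endloop
  endfacet
  facet normal -0.7252 0.3707 0.5802
    outer loop
      vertex 2.4 12.8 0.0
      vertex 0.1 8.3 0.0
      vertex 7.4 7.4 9.7
    endloop
  endfacet
  facet normal -0.7941 -0.1783 0.5811
    outer loop
      vertex 0.1 8.3 0.0
      vertex 1.2 3.4 0.0
      vertex 7.4 7.4 9.7
    endloop
  endfacet
  facet normal -0.4977 -0.6422 0.5830
    outer loop
      vertex 1.2 3.4 0.0
      vertex 5.2 0.3 0.0
      vertex 7.4 7.4 9.7
    endloop
  endfacet
  facet normal 0.0477 -0.8111 0.5829
    outer loop
      vertex 5.2 0.3 0.0
      vertex 10.3 0.6 0.0
      vertex 7.4 7.4 9.7
    endloop
  endfacet
  facet normal 0.5495 -0.5980 0.5835
    outer loop
      vertex 10.3 0.6 0.0
      vertex 14.0 4.0 0.0
      vertex 7.4 7.4 9.7
    endloop
  endfacet
  facet normal 0.8072 -0.0950 0.5825
    outer loop
      vertex 14.0 4.0 0.0
      vertex 14.6 9.1 0.0
      vertex 7.4 7.4 9.7
    endloop
  endfacet
endsolid part

The G0 Z moves step by Δz≈1.4 mm. The G1 loops shrink linearly with z, so the solid tapers from its base footprint up to z≈9.7. Closing with a flat bottom cap and the tapered top and triangulating gives 16 facets — a regular 9-sided pyramid, base circumscribed radius ≈ 7.4 mm, apex at z ≈ 9.7 mm.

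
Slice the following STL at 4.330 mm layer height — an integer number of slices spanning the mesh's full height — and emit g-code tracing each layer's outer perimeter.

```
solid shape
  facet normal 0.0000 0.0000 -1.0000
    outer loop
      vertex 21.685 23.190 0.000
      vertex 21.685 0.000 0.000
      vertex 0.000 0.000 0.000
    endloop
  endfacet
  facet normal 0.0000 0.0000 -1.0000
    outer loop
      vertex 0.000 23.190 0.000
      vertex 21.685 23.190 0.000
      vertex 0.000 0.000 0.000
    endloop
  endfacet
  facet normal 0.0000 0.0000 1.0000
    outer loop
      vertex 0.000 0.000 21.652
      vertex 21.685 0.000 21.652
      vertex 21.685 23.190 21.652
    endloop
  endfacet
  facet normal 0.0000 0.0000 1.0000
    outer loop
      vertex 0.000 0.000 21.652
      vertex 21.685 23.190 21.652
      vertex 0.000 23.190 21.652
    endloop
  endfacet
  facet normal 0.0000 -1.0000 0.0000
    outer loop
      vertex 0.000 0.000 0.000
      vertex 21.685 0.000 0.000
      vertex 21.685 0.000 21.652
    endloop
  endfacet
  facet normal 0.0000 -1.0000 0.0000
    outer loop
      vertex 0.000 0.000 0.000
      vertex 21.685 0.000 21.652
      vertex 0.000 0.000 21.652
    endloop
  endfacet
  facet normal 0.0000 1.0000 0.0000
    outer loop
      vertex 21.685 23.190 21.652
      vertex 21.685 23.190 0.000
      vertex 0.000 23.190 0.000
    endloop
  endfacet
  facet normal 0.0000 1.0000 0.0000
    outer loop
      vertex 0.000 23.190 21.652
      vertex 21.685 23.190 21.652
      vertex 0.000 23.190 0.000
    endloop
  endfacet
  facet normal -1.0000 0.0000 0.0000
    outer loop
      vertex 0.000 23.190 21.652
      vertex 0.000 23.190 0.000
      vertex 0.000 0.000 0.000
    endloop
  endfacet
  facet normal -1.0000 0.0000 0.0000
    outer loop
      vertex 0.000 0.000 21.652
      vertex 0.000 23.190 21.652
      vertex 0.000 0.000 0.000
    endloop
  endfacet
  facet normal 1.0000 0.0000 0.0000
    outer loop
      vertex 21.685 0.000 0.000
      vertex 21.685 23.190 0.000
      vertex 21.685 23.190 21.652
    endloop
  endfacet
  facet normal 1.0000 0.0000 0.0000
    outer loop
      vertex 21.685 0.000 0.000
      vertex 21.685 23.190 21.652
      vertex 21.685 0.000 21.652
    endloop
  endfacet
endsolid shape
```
; perimeter-only toolpath
G21 ; units = mm
G90 ; absolute positioning
G28 ; home
; layer 1
G0 Z4.330
G0 X0.000 Y0.000
G1 X21.685 Y0.000
G1 X21.685 Y23.190
G1 X0.000 Y23.190
G1 X0.000 Y0.000
; layer 2
G0 Z8.661
G0 X0.000 Y0.000
G1 X21.685 Y0.000
G1 X21.685 Y23.190
G1 X0.000 Y23.190
G1 X0.000 Y0.000
; layer 3
G0 Z12.991
G0 X0.000 Y0.000
G1 X21.685 Y0.000
G1 X21.685 Y23.190
G1 X0.000 Y23.190
G1 X0.000 Y0.000
; layer 4
G0 Z17.322
G0 X0.000 Y0.000
G1 X21.685 Y0.000
G1 X21.685 Y23.190
G1 X0.000 Y23.190
G1 X0.000 Y0.000
; layer 5
G0 Z21.652
G0 X0.000 Y0.000
G1 X21.685 Y0.000
G1 X21.685 Y23.190
G1 X0.000 Y23.190
G1 X0.000 Y0.000
M2 ; end

The solid is a rectangular box, roughly 21.7 × 23.2 mm footprint and 21.7 mm tall. Slicing at Δz = 4.330 mm — 5 equal slices spanning the solid's height, so layer i sits at z = i·h/5 — gives 5 non-empty perimeters. Each is a 4-segment closed polygon; G0 lifts to the layer z and rapids to the start vertex, then G1 traces the edges.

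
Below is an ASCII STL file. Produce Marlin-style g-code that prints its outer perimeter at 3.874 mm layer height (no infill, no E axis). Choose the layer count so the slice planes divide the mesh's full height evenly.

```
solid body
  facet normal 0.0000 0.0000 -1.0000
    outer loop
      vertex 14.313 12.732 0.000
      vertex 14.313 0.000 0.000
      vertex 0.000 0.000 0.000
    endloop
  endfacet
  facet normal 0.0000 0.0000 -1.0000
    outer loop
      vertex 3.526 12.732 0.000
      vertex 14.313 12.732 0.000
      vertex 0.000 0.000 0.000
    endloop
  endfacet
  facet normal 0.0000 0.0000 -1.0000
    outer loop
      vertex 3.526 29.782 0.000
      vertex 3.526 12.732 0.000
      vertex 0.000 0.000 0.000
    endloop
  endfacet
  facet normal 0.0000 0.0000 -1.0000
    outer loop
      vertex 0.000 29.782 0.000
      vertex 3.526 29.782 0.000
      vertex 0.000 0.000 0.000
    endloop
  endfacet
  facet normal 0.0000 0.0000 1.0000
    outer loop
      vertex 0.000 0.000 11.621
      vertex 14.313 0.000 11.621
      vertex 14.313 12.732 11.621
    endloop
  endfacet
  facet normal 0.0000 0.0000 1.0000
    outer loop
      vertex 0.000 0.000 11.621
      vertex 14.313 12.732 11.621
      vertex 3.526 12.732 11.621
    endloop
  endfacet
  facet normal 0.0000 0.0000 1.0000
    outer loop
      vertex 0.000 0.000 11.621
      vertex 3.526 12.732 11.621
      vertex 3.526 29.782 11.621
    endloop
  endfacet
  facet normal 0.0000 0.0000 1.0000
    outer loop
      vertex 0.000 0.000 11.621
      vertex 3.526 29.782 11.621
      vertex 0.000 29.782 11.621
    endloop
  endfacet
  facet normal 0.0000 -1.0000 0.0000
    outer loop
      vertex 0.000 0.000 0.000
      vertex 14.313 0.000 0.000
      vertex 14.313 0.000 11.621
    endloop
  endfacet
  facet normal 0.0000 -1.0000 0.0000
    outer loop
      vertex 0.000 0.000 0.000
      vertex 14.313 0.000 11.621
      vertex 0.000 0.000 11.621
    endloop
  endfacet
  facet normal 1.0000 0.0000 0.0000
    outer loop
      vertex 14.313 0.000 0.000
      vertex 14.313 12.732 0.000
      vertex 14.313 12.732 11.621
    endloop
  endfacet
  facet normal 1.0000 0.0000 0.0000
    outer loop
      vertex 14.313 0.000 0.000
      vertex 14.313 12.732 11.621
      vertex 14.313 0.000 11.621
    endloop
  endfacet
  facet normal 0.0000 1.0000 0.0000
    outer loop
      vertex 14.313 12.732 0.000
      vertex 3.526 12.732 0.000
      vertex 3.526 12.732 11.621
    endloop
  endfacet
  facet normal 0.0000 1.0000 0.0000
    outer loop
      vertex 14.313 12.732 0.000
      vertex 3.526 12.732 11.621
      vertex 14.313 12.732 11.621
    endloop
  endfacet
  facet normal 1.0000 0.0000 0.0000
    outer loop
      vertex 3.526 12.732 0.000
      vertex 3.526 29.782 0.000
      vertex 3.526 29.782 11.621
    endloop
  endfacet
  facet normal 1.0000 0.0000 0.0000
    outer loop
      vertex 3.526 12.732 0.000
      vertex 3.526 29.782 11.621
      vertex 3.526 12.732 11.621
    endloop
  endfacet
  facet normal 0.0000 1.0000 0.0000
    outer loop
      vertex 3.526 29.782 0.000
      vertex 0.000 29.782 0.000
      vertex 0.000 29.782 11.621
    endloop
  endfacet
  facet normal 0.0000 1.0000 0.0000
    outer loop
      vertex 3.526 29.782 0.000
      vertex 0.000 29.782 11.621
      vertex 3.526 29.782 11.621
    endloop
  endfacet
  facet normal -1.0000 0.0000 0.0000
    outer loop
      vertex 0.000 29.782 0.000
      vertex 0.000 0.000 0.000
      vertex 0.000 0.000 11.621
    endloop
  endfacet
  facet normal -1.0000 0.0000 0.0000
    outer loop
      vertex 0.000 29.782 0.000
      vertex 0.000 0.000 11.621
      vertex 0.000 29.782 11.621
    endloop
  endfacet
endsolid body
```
; perimeter-only toolpath
G21 ; units = mm
G90 ; absolute positioning
G28 ; home
; layer 1
G0 Z3.874
G0 X0.000 Y0.000
G1 X14.313 Y0.000
G1 X14.313 Y12.732
G1 X3.526 Y12.732
G1 X3.526 Y29.782
G1 X0.000 Y29.782
G1 X0.000 Y0.000
; layer 2
G0 Z7.747
G0 X0.000 Y0.000
G1 X14.313 Y0.000
G1 X14.313 Y12.732
G1 X3.526 Y12.732
G1 X3.526 Y29.782
G1 X0.000 Y29.782
G1 X0.000 Y0.000
; layer 3
G0 Z11.621
G0 X0.000 Y0.000
G1 X14.313 Y0.000
G1 X14.313 Y12.732
G1 X3.526 Y12.732
G1 X3.526 Y29.782
G1 X0.000 Y29.782
G1 X0.000 Y0.000
M2 ; end

The solid is an L-shaped prism: outer 14.3 × 29.8 mm, arm thicknesses ≈ 12.7 mm (horizontal) and 3.53 mm (vertical), extruded 11.6 mm in z. Slicing at Δz = 3.874 mm — 3 equal slices spanning the solid's height, so layer i sits at z = i·h/3 — gives 3 non-empty perimeters. Each is a 6-segment closed polygon; G0 lifts to the layer z and rapids to the start vertex, then G1 traces the edges.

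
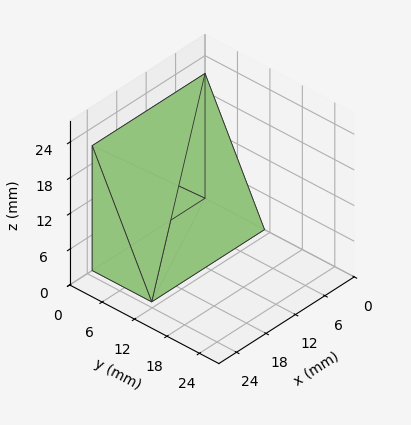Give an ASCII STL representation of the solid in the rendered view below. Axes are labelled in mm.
Reading the render: the shape is a wedge (ramp): 23 × 11 mm base, rising to 21 mm along the y=0 edge and sloping linearly to z=0 at y=11 (dimensions read to the nearest mm from the axis ticks). For the STL, each face is triangulated and given an outward normal.

solid part
  facet normal 0.0000 0.0000 -1.0000
    outer loop
      vertex 23.00 11.00 0.00
      vertex 23.00 0.00 0.00
      vertex 0.00 0.00 0.00
    endloop
  endfacet
  facet normal 0.0000 0.0000 -1.0000
    outer loop
      vertex 0.00 11.00 0.00
      vertex 23.00 11.00 0.00
      vertex 0.00 0.00 0.00
    endloop
  endfacet
  facet normal 0.0000 -1.0000 0.0000
    outer loop
      vertex 0.00 0.00 0.00
      vertex 23.00 0.00 0.00
      vertex 23.00 0.00 21.00
    endloop
  endfacet
  facet normal 0.0000 -1.0000 0.0000
    outer loop
      vertex 0.00 0.00 0.00
      vertex 23.00 0.00 21.00
      vertex 0.00 0.00 21.00
    endloop
  endfacet
  facet normal 0.0000 0.8858 0.4640
    outer loop
      vertex 0.00 0.00 21.00
      vertex 23.00 0.00 21.00
      vertex 23.00 11.00 0.00
    endloop
  endfacet
  facet normal 0.0000 0.8858 0.4640
    outer loop
      vertex 0.00 0.00 21.00
      vertex 23.00 11.00 0.00
      vertex 0.00 11.00 0.00
    endloop
  endfacet
  facet normal -1.0000 0.0000 0.0000
    outer loop
      vertex 0.00 0.00 21.00
      vertex 0.00 11.00 0.00
      vertex 0.00 0.00 0.00
    endloop
  endfacet
  facet normal 1.0000 0.0000 0.0000
    outer loop
      vertex 23.00 0.00 0.00
      vertex 23.00 11.00 0.00
      vertex 23.00 0.00 21.00
    endloop
  endfacet
endsolid part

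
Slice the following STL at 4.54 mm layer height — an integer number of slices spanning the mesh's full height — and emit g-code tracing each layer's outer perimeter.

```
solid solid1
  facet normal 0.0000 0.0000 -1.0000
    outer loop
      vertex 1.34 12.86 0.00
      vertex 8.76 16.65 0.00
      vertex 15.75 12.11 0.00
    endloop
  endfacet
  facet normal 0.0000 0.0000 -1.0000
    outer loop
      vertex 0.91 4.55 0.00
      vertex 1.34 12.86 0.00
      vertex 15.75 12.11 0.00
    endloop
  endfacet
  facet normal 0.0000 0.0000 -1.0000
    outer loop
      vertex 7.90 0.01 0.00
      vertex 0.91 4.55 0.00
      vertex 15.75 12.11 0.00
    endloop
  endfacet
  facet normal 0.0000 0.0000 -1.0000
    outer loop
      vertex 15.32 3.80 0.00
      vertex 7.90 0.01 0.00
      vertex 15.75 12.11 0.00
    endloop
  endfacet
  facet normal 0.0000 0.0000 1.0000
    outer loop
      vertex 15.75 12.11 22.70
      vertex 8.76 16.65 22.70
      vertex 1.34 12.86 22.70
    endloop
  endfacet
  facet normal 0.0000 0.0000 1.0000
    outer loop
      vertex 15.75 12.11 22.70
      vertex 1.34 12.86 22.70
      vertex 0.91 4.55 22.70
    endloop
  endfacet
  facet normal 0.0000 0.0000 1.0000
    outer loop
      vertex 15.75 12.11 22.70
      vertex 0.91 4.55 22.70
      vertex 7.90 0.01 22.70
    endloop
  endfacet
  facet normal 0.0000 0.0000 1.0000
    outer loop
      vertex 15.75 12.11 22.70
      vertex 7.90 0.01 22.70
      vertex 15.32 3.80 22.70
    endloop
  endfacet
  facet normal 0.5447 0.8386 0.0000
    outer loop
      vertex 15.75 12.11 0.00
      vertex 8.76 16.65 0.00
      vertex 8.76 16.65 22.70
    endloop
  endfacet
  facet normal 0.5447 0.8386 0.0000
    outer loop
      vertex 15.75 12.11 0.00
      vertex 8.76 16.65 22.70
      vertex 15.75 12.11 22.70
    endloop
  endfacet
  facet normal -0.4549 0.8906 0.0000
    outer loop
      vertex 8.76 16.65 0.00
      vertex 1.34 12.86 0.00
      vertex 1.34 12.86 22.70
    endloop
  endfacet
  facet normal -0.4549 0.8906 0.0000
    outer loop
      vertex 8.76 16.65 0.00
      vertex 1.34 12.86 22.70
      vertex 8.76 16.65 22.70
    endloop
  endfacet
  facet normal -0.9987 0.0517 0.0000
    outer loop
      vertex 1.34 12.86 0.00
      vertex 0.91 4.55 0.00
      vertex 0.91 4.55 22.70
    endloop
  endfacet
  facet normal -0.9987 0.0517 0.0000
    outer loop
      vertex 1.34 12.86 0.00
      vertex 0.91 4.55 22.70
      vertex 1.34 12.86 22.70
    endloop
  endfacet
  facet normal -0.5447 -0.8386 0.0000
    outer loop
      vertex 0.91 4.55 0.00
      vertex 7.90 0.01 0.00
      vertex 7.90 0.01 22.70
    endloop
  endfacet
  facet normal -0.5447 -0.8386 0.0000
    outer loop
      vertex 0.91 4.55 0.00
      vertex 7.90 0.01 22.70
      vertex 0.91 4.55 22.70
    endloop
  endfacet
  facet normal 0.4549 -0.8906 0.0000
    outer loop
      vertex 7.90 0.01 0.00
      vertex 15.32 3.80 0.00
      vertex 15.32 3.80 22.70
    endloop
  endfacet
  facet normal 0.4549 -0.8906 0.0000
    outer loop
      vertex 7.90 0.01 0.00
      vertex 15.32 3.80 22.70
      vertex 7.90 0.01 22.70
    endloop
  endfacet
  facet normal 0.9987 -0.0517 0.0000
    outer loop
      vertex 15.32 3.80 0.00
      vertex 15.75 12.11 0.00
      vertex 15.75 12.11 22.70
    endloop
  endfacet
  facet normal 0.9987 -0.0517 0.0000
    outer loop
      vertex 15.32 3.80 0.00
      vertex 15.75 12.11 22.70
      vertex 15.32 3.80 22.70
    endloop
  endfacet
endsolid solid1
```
; perimeter-only toolpath
G21 ; units = mm
G90 ; absolute positioning
G28 ; home
; layer 1
G0 Z4.54
G0 X15.75 Y12.11
G1 X8.76 Y16.65
G1 X1.34 Y12.86
G1 X0.91 Y4.55
G1 X7.90 Y0.01
G1 X15.32 Y3.80
G1 X15.75 Y12.11
; layer 2
G0 Z9.08
G0 X15.75 Y12.11
G1 X8.76 Y16.65
G1 X1.34 Y12.86
G1 X0.91 Y4.55
G1 X7.90 Y0.01
G1 X15.32 Y3.80
G1 X15.75 Y12.11
; layer 3
G0 Z13.62
G0 X15.75 Y12.11
G1 X8.76 Y16.65
G1 X1.34 Y12.86
G1 X0.91 Y4.55
G1 X7.90 Y0.01
G1 X15.32 Y3.80
G1 X15.75 Y12.11
; layer 4
G0 Z18.16
G0 X15.75 Y12.11
G1 X8.76 Y16.65
G1 X1.34 Y12.86
G1 X0.91 Y4.55
G1 X7.90 Y0.01
G1 X15.32 Y3.80
G1 X15.75 Y12.11
; layer 5
G0 Z22.70
G0 X15.75 Y12.11
G1 X8.76 Y16.65
G1 X1.34 Y12.86
G1 X0.91 Y4.55
G1 X7.90 Y0.01
G1 X15.32 Y3.80
G1 X15.75 Y12.11
M2 ; end

The solid is a regular 6-sided prism (a cylinder approximated with 6 flat sides), circumscribed radius ≈ 8.33 mm, height ≈ 22.7 mm. Slicing at Δz = 4.54 mm — 5 equal slices spanning the solid's height, so layer i sits at z = i·h/5 — gives 5 non-empty perimeters. Each is a 6-segment closed polygon; G0 lifts to the layer z and rapids to the start vertex, then G1 traces the edges.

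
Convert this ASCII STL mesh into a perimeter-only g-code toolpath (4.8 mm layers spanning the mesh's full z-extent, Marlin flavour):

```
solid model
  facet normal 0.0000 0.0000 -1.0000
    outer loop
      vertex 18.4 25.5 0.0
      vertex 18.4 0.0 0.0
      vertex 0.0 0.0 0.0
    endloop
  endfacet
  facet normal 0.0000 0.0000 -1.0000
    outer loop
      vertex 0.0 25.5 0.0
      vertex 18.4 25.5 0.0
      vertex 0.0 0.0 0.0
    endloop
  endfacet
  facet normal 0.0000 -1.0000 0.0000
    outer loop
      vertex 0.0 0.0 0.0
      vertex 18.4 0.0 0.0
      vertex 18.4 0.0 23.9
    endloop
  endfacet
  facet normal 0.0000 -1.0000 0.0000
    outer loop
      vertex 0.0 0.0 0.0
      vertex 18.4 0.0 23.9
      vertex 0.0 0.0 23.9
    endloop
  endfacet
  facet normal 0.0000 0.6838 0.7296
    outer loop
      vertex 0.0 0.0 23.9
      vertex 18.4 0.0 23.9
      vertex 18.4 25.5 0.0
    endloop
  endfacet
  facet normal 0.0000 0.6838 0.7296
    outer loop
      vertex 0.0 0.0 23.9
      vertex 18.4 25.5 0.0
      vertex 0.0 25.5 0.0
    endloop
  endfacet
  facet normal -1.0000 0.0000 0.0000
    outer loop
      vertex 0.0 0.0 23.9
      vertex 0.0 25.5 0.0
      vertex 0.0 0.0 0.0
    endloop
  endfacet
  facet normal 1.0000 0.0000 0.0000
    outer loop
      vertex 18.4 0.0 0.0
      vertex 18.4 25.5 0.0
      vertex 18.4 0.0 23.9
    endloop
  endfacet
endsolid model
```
; perimeter-only toolpath
G21 ; units = mm
G90 ; absolute positioning
G28 ; home
; layer 1
G0 Z4.8
G0 X0.0 Y0.0
G1 X18.4 Y0.0
G1 X18.4 Y20.4
G1 X0.0 Y20.4
G1 X0.0 Y0.0
; layer 2
G0 Z9.6
G0 X0.0 Y0.0
G1 X18.4 Y0.0
G1 X18.4 Y15.3
G1 X0.0 Y15.3
G1 X0.0 Y0.0
; layer 3
G0 Z14.3
G0 X0.0 Y0.0
G1 X18.4 Y0.0
G1 X18.4 Y10.2
G1 X0.0 Y10.2
G1 X0.0 Y0.0
; layer 4
G0 Z19.1
G0 X0.0 Y0.0
G1 X18.4 Y0.0
G1 X18.4 Y5.1
G1 X0.0 Y5.1
G1 X0.0 Y0.0
M2 ; end

The solid is a wedge (ramp): 18.4 × 25.5 mm base, rising to 23.9 mm along the y=0 edge and sloping linearly to z=0 at y=25.5. Slicing at Δz = 4.8 mm — 5 equal slices spanning the solid's height, so layer i sits at z = i·h/5 — gives 4 non-empty perimeters. Each is a 4-segment closed polygon; G0 lifts to the layer z and rapids to the start vertex, then G1 traces the edges. The cross-section shrinks linearly with z (the slice at the apex is degenerate and omitted).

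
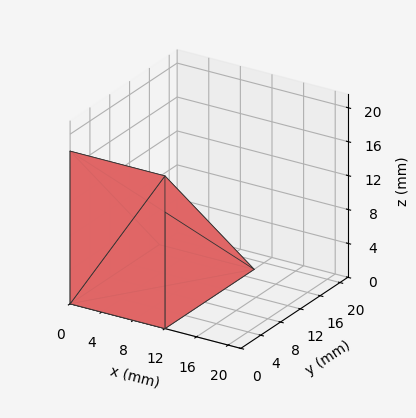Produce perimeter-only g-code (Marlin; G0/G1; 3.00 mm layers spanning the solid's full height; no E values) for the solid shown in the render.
Reading the render: the shape is a wedge (ramp): 12 × 18 mm base, rising to 18 mm along the y=0 edge and sloping linearly to z=0 at y=18 (dimensions read to the nearest mm from the axis ticks). For the g-code, the solid's height is divided into equal slices at the stated Δz and each level perimeter traced with G1 moves after a G0 lift.

; perimeter-only toolpath
G21 ; units = mm
G90 ; absolute positioning
G28 ; home
; layer 1
G0 Z3.00
G0 X0.00 Y0.00
G1 X12.00 Y0.00
G1 X12.00 Y15.00
G1 X0.00 Y15.00
G1 X0.00 Y0.00
; layer 2
G0 Z6.00
G0 X0.00 Y0.00
G1 X12.00 Y0.00
G1 X12.00 Y12.00
G1 X0.00 Y12.00
G1 X0.00 Y0.00
; layer 3
G0 Z9.00
G0 X0.00 Y0.00
G1 X12.00 Y0.00
G1 X12.00 Y9.00
G1 X0.00 Y9.00
G1 X0.00 Y0.00
; layer 4
G0 Z12.00
G0 X0.00 Y0.00
G1 X12.00 Y0.00
G1 X12.00 Y6.00
G1 X0.00 Y6.00
G1 X0.00 Y0.00
; layer 5
G0 Z15.00
G0 X0.00 Y0.00
G1 X12.00 Y0.00
G1 X12.00 Y3.00
G1 X0.00 Y3.00
G1 X0.00 Y0.00
M2 ; end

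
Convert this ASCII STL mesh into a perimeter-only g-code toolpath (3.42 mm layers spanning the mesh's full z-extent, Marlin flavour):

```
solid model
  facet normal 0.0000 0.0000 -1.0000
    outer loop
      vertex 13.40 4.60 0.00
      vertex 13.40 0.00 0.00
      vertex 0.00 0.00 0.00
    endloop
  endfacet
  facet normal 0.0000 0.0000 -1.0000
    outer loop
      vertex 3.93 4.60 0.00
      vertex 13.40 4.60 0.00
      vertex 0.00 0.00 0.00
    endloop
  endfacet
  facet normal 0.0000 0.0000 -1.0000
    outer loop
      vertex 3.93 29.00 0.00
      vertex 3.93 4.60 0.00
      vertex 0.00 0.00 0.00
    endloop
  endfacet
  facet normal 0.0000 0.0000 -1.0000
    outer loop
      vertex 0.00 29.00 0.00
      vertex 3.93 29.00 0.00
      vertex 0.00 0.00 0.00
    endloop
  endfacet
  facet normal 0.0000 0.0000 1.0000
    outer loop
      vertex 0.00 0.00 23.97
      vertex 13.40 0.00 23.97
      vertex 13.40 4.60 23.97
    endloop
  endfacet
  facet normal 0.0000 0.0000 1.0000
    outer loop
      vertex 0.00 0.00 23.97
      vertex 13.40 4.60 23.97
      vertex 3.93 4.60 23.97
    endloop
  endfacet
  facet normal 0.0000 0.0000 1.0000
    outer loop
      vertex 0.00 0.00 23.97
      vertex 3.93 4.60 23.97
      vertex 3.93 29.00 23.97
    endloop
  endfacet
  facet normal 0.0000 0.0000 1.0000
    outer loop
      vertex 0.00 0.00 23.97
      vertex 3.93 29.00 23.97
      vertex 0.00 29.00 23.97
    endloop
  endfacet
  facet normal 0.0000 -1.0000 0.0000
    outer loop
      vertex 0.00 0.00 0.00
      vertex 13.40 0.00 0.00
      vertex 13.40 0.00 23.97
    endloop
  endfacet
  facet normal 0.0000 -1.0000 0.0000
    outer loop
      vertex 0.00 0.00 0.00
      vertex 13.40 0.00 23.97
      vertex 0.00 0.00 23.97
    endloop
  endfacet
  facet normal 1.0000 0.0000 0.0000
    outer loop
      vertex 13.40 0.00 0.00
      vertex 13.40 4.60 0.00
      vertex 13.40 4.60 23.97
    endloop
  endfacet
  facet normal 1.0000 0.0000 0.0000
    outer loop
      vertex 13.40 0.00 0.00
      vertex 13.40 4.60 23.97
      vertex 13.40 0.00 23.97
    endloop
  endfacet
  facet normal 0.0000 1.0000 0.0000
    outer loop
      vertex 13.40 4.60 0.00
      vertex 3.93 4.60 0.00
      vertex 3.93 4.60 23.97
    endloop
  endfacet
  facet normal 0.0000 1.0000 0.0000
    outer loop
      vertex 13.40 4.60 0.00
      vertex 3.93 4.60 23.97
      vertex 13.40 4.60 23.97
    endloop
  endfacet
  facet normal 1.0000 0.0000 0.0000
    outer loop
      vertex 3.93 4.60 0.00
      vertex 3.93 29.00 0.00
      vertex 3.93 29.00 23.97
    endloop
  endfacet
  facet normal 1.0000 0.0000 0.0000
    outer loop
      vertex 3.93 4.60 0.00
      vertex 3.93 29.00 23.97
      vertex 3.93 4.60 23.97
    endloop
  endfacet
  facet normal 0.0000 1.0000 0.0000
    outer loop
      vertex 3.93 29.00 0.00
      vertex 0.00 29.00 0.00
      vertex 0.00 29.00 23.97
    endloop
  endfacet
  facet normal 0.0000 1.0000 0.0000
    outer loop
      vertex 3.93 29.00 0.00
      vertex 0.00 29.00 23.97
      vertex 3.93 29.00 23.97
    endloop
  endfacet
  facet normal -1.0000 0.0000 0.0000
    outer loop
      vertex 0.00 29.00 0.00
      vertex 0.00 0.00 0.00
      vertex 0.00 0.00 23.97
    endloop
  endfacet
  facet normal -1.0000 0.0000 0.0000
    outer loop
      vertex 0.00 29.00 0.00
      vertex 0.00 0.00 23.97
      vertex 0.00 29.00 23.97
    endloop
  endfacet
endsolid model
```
; perimeter-only toolpath
G21 ; units = mm
G90 ; absolute positioning
G28 ; home
; layer 1
G0 Z3.42
G0 X0.00 Y0.00
G1 X13.40 Y0.00
G1 X13.40 Y4.60
G1 X3.93 Y4.60
G1 X3.93 Y29.00
G1 X0.00 Y29.00
G1 X0.00 Y0.00
; layer 2
G0 Z6.85
G0 X0.00 Y0.00
G1 X13.40 Y0.00
G1 X13.40 Y4.60
G1 X3.93 Y4.60
G1 X3.93 Y29.00
G1 X0.00 Y29.00
G1 X0.00 Y0.00
; layer 3
G0 Z10.27
G0 X0.00 Y0.00
G1 X13.40 Y0.00
G1 X13.40 Y4.60
G1 X3.93 Y4.60
G1 X3.93 Y29.00
G1 X0.00 Y29.00
G1 X0.00 Y0.00
; layer 4
G0 Z13.70
G0 X0.00 Y0.00
G1 X13.40 Y0.00
G1 X13.40 Y4.60
G1 X3.93 Y4.60
G1 X3.93 Y29.00
G1 X0.00 Y29.00
G1 X0.00 Y0.00
; layer 5
G0 Z17.12
G0 X0.00 Y0.00
G1 X13.40 Y0.00
G1 X13.40 Y4.60
G1 X3.93 Y4.60
G1 X3.93 Y29.00
G1 X0.00 Y29.00
G1 X0.00 Y0.00
; layer 6
G0 Z20.55
G0 X0.00 Y0.00
G1 X13.40 Y0.00
G1 X13.40 Y4.60
G1 X3.93 Y4.60
G1 X3.93 Y29.00
G1 X0.00 Y29.00
G1 X0.00 Y0.00
; layer 7
G0 Z23.97
G0 X0.00 Y0.00
G1 X13.40 Y0.00
G1 X13.40 Y4.60
G1 X3.93 Y4.60
G1 X3.93 Y29.00
G1 X0.00 Y29.00
G1 X0.00 Y0.00
M2 ; end

The solid is an L-shaped prism: outer 13.4 × 29 mm, arm thicknesses ≈ 4.6 mm (horizontal) and 3.93 mm (vertical), extruded 24 mm in z. Slicing at Δz = 3.42 mm — 7 equal slices spanning the solid's height, so layer i sits at z = i·h/7 — gives 7 non-empty perimeters. Each is a 6-segment closed polygon; G0 lifts to the layer z and rapids to the start vertex, then G1 traces the edges.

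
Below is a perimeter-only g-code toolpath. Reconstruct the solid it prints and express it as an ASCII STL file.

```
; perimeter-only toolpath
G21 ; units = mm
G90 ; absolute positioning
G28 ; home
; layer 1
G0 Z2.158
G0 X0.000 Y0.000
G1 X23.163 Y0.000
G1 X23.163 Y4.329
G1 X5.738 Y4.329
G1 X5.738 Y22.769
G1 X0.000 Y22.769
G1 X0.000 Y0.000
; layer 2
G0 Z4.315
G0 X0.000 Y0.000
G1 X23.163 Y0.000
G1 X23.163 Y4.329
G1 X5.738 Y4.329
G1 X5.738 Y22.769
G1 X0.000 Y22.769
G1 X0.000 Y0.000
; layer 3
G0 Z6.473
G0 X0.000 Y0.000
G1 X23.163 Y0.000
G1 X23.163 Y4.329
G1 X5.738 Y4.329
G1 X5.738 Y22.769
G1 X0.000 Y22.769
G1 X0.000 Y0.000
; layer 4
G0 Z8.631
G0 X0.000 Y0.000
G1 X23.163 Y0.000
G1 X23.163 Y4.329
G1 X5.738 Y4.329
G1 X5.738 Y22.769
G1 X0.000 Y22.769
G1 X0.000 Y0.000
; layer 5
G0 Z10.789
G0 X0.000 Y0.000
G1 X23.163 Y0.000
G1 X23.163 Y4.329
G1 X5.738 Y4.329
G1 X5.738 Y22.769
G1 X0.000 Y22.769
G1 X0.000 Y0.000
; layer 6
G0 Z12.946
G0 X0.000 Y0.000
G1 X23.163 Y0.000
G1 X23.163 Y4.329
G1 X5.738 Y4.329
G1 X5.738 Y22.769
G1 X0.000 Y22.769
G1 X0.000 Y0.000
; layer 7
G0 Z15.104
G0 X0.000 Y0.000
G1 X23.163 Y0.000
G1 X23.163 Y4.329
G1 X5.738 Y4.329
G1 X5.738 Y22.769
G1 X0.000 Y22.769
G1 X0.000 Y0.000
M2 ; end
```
solid part
  facet normal 0.0000 0.0000 -1.0000
    outer loop
      vertex 23.163 4.329 0.000
      vertex 23.163 0.000 0.000
      vertex 0.000 0.000 0.000
    endloop
  endfacet
  facet normal 0.0000 0.0000 -1.0000
    outer loop
      vertex 5.738 4.329 0.000
      vertex 23.163 4.329 0.000
      vertex 0.000 0.000 0.000
    endloop
  endfacet
  facet normal 0.0000 0.0000 -1.0000
    outer loop
      vertex 5.738 22.769 0.000
      vertex 5.738 4.329 0.000
      vertex 0.000 0.000 0.000
    endloop
  endfacet
  facet normal 0.0000 0.0000 -1.0000
    outer loop
      vertex 0.000 22.769 0.000
      vertex 5.738 22.769 0.000
      vertex 0.000 0.000 0.000
    endloop
  endfacet
  facet normal 0.0000 0.0000 1.0000
    outer loop
      vertex 0.000 0.000 15.104
      vertex 23.163 0.000 15.104
      vertex 23.163 4.329 15.104
    endloop
  endfacet
  facet normal 0.0000 0.0000 1.0000
    outer loop
      vertex 0.000 0.000 15.104
      vertex 23.163 4.329 15.104
      vertex 5.738 4.329 15.104
    endloop
  endfacet
  facet normal 0.0000 0.0000 1.0000
    outer loop
      vertex 0.000 0.000 15.104
      vertex 5.738 4.329 15.104
      vertex 5.738 22.769 15.104
    endloop
  endfacet
  facet normal 0.0000 0.0000 1.0000
    outer loop
      vertex 0.000 0.000 15.104
      vertex 5.738 22.769 15.104
      vertex 0.000 22.769 15.104
    endloop
  endfacet
  facet normal 0.0000 -1.0000 0.0000
    outer loop
      vertex 0.000 0.000 0.000
      vertex 23.163 0.000 0.000
      vertex 23.163 0.000 15.104
    endloop
  endfacet
  facet normal 0.0000 -1.0000 0.0000
    outer loop
      vertex 0.000 0.000 0.000
      vertex 23.163 0.000 15.104
      vertex 0.000 0.000 15.104
    endloop
  endfacet
  facet normal 1.0000 0.0000 0.0000
    outer loop
      vertex 23.163 0.000 0.000
      vertex 23.163 4.329 0.000
      vertex 23.163 4.329 15.104
    endloop
  endfacet
  facet normal 1.0000 0.0000 0.0000
    outer loop
      vertex 23.163 0.000 0.000
      vertex 23.163 4.329 15.104
      vertex 23.163 0.000 15.104
    endloop
  endfacet
  facet normal 0.0000 1.0000 0.0000
    outer loop
      vertex 23.163 4.329 0.000
      vertex 5.738 4.329 0.000
      vertex 5.738 4.329 15.104
    endloop
  endfacet
  facet normal 0.0000 1.0000 0.0000
    outer loop
      vertex 23.163 4.329 0.000
      vertex 5.738 4.329 15.104
      vertex 23.163 4.329 15.104
    endloop
  endfacet
  facet normal 1.0000 0.0000 0.0000
    outer loop
      vertex 5.738 4.329 0.000
      vertex 5.738 22.769 0.000
      vertex 5.738 22.769 15.104
    endloop
  endfacet
  facet normal 1.0000 0.0000 0.0000
    outer loop
      vertex 5.738 4.329 0.000
      vertex 5.738 22.769 15.104
      vertex 5.738 4.329 15.104
    endloop
  endfacet
  facet normal 0.0000 1.0000 0.0000
    outer loop
      vertex 5.738 22.769 0.000
      vertex 0.000 22.769 0.000
      vertex 0.000 22.769 15.104
    endloop
  endfacet
  facet normal 0.0000 1.0000 0.0000
    outer loop
      vertex 5.738 22.769 0.000
      vertex 0.000 22.769 15.104
      vertex 5.738 22.769 15.104
    endloop
  endfacet
  facet normal -1.0000 0.0000 0.0000
    outer loop
      vertex 0.000 22.769 0.000
      vertex 0.000 0.000 0.000
      vertex 0.000 0.000 15.104
    endloop
  endfacet
  facet normal -1.0000 0.0000 0.0000
    outer loop
      vertex 0.000 22.769 0.000
      vertex 0.000 0.000 15.104
      vertex 0.000 22.769 15.104
    endloop
  endfacet
endsolid part

The G0 Z moves step by Δz≈2.158 mm. Every layer's G1 loop is the same polygon, so the solid is a straight extrusion of it from z=0 to z≈15.1. Closing with flat bottom and top caps and triangulating gives 20 facets — an L-shaped prism: outer 23.2 × 22.8 mm, arm thicknesses ≈ 4.33 mm (horizontal) and 5.74 mm (vertical), extruded 15.1 mm in z.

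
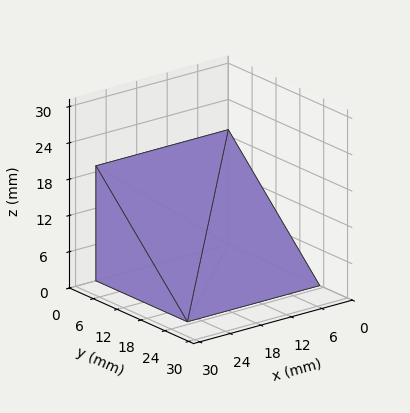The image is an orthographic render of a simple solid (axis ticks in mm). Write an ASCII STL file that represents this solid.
Reading the render: the shape is a wedge (ramp): 26 × 23 mm base, rising to 19 mm along the y=0 edge and sloping linearly to z=0 at y=23 (dimensions read to the nearest mm from the axis ticks). For the STL, each face is triangulated and given an outward normal.

solid part
  facet normal 0.0000 0.0000 -1.0000
    outer loop
      vertex 26.0 23.0 0.0
      vertex 26.0 0.0 0.0
      vertex 0.0 0.0 0.0
    endloop
  endfacet
  facet normal 0.0000 0.0000 -1.0000
    outer loop
      vertex 0.0 23.0 0.0
      vertex 26.0 23.0 0.0
      vertex 0.0 0.0 0.0
    endloop
  endfacet
  facet normal 0.0000 -1.0000 0.0000
    outer loop
      vertex 0.0 0.0 0.0
      vertex 26.0 0.0 0.0
      vertex 26.0 0.0 19.0
    endloop
  endfacet
  facet normal 0.0000 -1.0000 0.0000
    outer loop
      vertex 0.0 0.0 0.0
      vertex 26.0 0.0 19.0
      vertex 0.0 0.0 19.0
    endloop
  endfacet
  facet normal 0.0000 0.6369 0.7710
    outer loop
      vertex 0.0 0.0 19.0
      vertex 26.0 0.0 19.0
      vertex 26.0 23.0 0.0
    endloop
  endfacet
  facet normal 0.0000 0.6369 0.7710
    outer loop
      vertex 0.0 0.0 19.0
      vertex 26.0 23.0 0.0
      vertex 0.0 23.0 0.0
    endloop
  endfacet
  facet normal -1.0000 0.0000 0.0000
    outer loop
      vertex 0.0 0.0 19.0
      vertex 0.0 23.0 0.0
      vertex 0.0 0.0 0.0
    endloop
  endfacet
  facet normal 1.0000 0.0000 0.0000
    outer loop
      vertex 26.0 0.0 0.0
      vertex 26.0 23.0 0.0
      vertex 26.0 0.0 19.0
    endloop
  endfacet
endsolid part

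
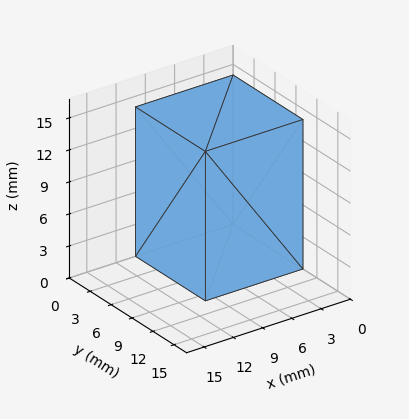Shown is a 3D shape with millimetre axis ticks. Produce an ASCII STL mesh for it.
Reading the render: the shape is a rectangular box, roughly 10 × 10 mm footprint and 14 mm tall (dimensions read to the nearest mm from the axis ticks). For the STL, each face is triangulated and given an outward normal.

solid part
  facet normal 0.0000 0.0000 -1.0000
    outer loop
      vertex 10.000 10.000 0.000
      vertex 10.000 0.000 0.000
      vertex 0.000 0.000 0.000
    endloop
  endfacet
  facet normal 0.0000 0.0000 -1.0000
    outer loop
      vertex 0.000 10.000 0.000
      vertex 10.000 10.000 0.000
      vertex 0.000 0.000 0.000
    endloop
  endfacet
  facet normal 0.0000 0.0000 1.0000
    outer loop
      vertex 0.000 0.000 14.000
      vertex 10.000 0.000 14.000
      vertex 10.000 10.000 14.000
    endloop
  endfacet
  facet normal 0.0000 0.0000 1.0000
    outer loop
      vertex 0.000 0.000 14.000
      vertex 10.000 10.000 14.000
      vertex 0.000 10.000 14.000
    endloop
  endfacet
  facet normal 0.0000 -1.0000 0.0000
    outer loop
      vertex 0.000 0.000 0.000
      vertex 10.000 0.000 0.000
      vertex 10.000 0.000 14.000
    endloop
  endfacet
  facet normal 0.0000 -1.0000 0.0000
    outer loop
      vertex 0.000 0.000 0.000
      vertex 10.000 0.000 14.000
      vertex 0.000 0.000 14.000
    endloop
  endfacet
  facet normal 0.0000 1.0000 0.0000
    outer loop
      vertex 10.000 10.000 14.000
      vertex 10.000 10.000 0.000
      vertex 0.000 10.000 0.000
    endloop
  endfacet
  facet normal 0.0000 1.0000 0.0000
    outer loop
      vertex 0.000 10.000 14.000
      vertex 10.000 10.000 14.000
      vertex 0.000 10.000 0.000
    endloop
  endfacet
  facet normal -1.0000 0.0000 0.0000
    outer loop
      vertex 0.000 10.000 14.000
      vertex 0.000 10.000 0.000
      vertex 0.000 0.000 0.000
    endloop
  endfacet
  facet normal -1.0000 0.0000 0.0000
    outer loop
      vertex 0.000 0.000 14.000
      vertex 0.000 10.000 14.000
      vertex 0.000 0.000 0.000
    endloop
  endfacet
  facet normal 1.0000 0.0000 0.0000
    outer loop
      vertex 10.000 0.000 0.000
      vertex 10.000 10.000 0.000
      vertex 10.000 10.000 14.000
    endloop
  endfacet
  facet normal 1.0000 0.0000 0.0000
    outer loop
      vertex 10.000 0.000 0.000
      vertex 10.000 10.000 14.000
      vertex 10.000 0.000 14.000
    endloop
  endfacet
endsolid part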